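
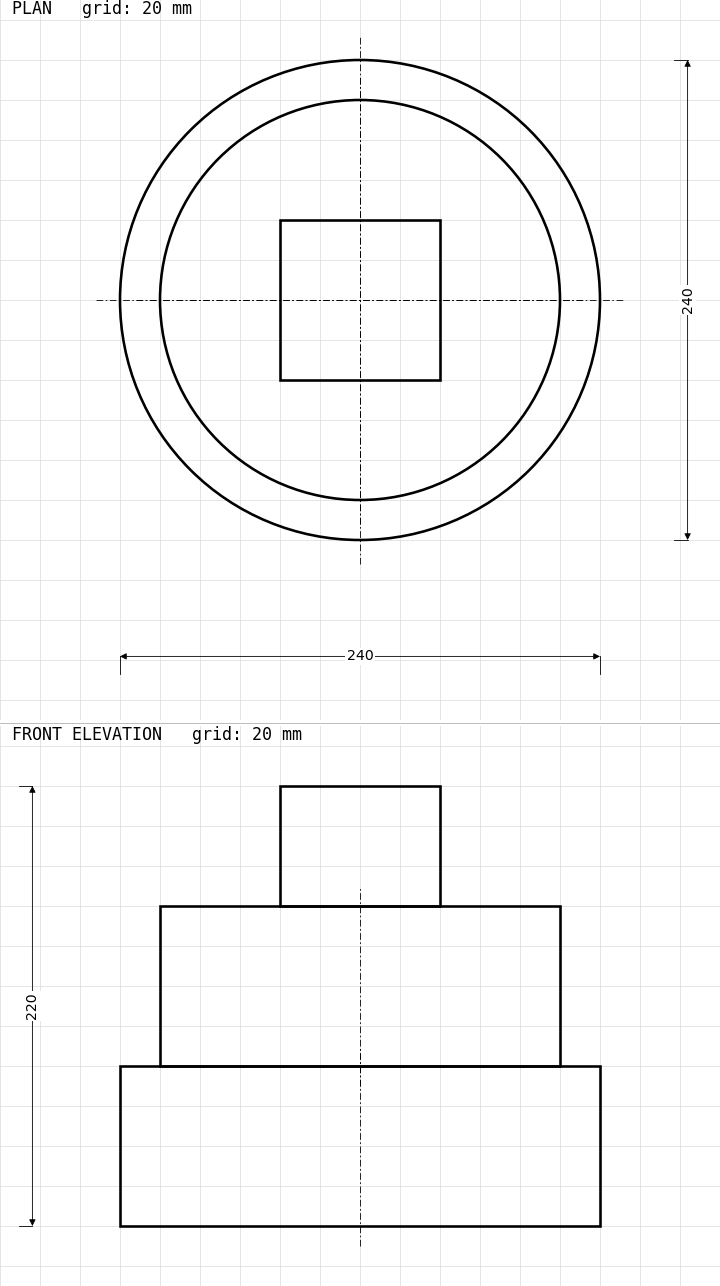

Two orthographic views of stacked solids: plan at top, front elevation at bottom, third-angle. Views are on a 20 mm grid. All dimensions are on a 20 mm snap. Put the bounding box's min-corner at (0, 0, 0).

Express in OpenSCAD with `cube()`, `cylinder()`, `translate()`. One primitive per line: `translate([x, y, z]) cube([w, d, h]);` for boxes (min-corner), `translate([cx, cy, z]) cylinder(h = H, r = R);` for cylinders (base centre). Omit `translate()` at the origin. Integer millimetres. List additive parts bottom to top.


translate([120, 120, 0]) cylinder(h = 80, r = 120);
translate([120, 120, 80]) cylinder(h = 80, r = 100);
translate([80, 80, 160]) cube([80, 80, 60]);


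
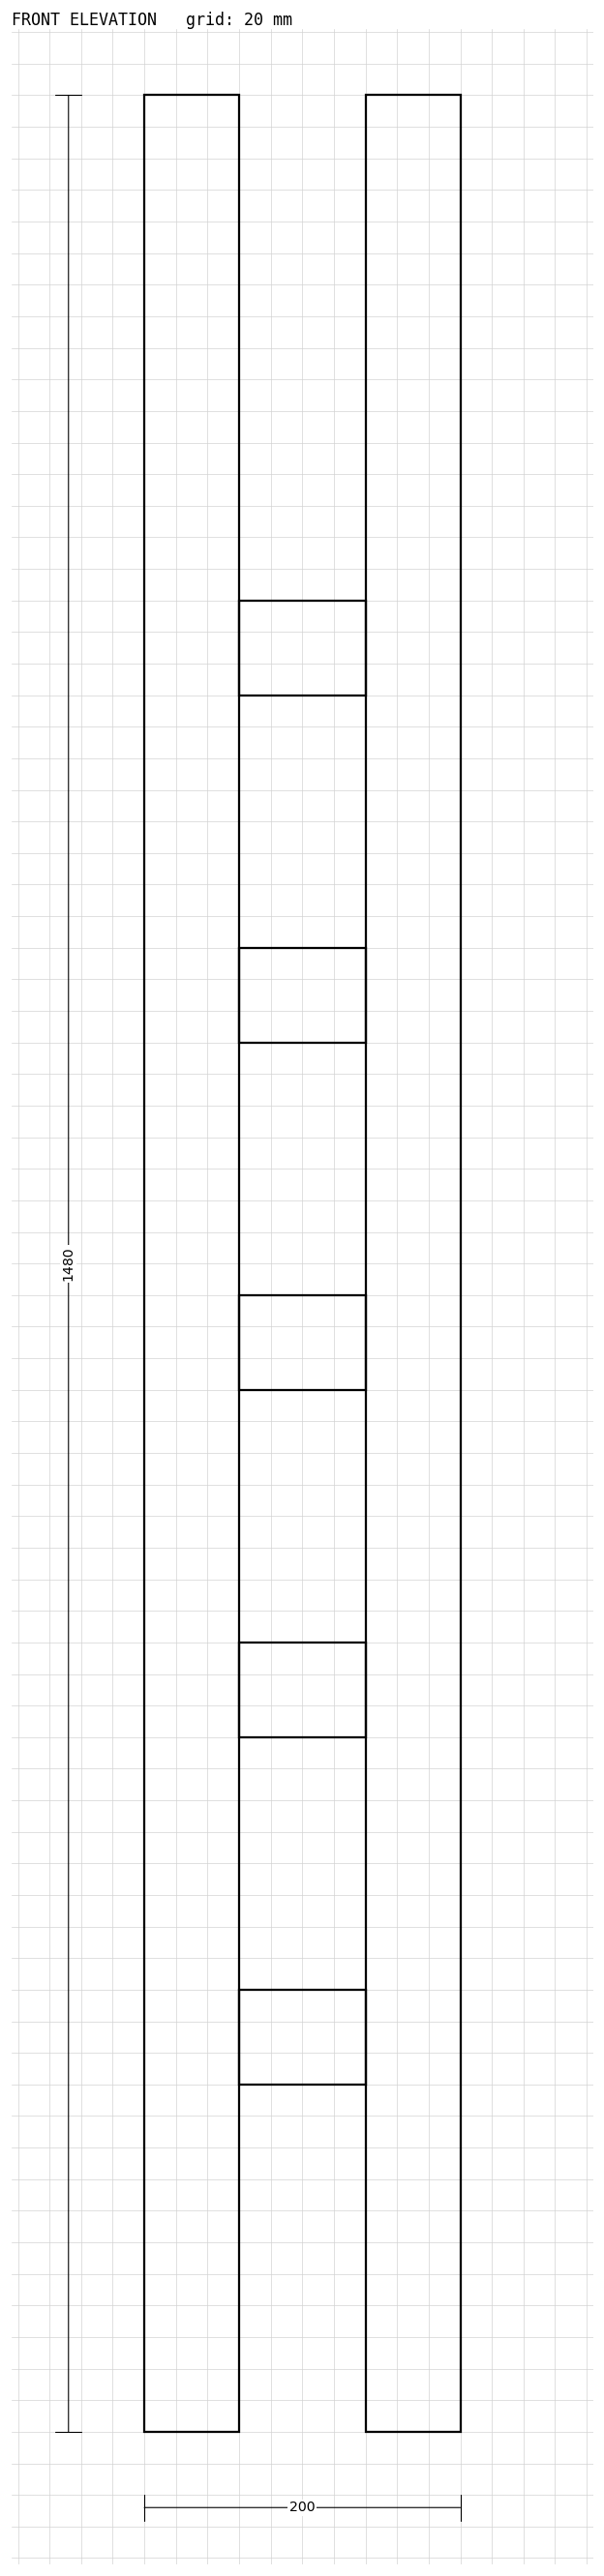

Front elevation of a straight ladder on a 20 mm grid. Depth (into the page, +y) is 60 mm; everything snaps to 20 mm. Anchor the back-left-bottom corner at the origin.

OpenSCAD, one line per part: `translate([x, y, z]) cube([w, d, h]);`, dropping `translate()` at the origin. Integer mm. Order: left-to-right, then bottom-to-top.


cube([60, 60, 1480]);
translate([60, 0, 220]) cube([80, 60, 60]);
translate([60, 0, 440]) cube([80, 60, 60]);
translate([60, 0, 660]) cube([80, 60, 60]);
translate([60, 0, 880]) cube([80, 60, 60]);
translate([60, 0, 1100]) cube([80, 60, 60]);
translate([140, 0, 0]) cube([60, 60, 1480]);


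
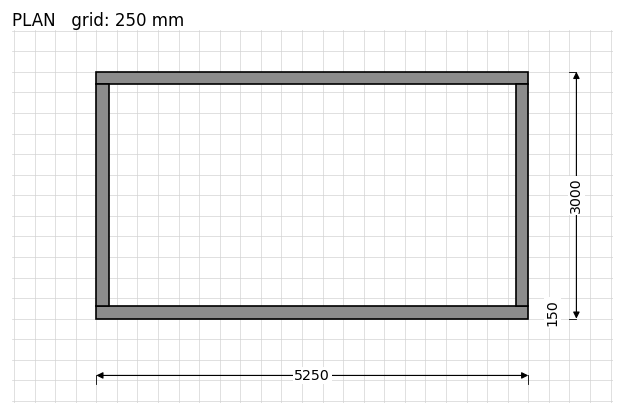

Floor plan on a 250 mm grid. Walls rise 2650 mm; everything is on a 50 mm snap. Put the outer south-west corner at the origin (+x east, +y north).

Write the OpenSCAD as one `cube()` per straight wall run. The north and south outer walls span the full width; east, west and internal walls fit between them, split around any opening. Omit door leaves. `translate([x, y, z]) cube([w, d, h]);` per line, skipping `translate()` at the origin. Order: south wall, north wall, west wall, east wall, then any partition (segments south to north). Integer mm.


cube([5250, 150, 2650]);
translate([0, 2850, 0]) cube([5250, 150, 2650]);
translate([0, 150, 0]) cube([150, 2700, 2650]);
translate([5100, 150, 0]) cube([150, 2700, 2650]);


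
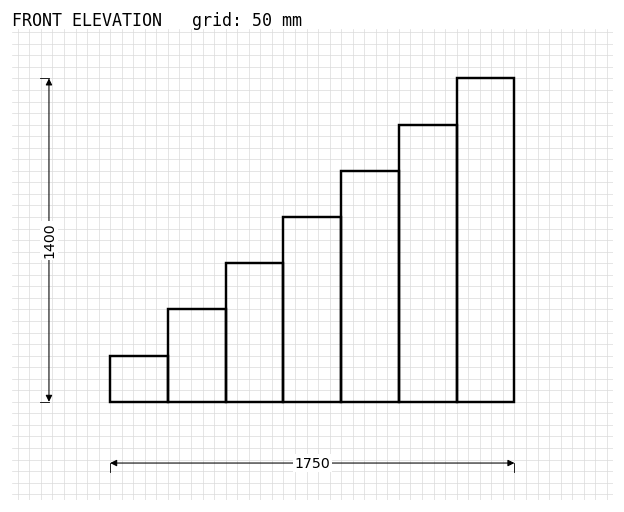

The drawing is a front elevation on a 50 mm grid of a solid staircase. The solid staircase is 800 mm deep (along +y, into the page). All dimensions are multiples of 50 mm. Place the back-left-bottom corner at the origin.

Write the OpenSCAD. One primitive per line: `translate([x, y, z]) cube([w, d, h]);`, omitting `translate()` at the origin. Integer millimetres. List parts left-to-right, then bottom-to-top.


cube([250, 800, 200]);
translate([250, 0, 0]) cube([250, 800, 400]);
translate([500, 0, 0]) cube([250, 800, 600]);
translate([750, 0, 0]) cube([250, 800, 800]);
translate([1000, 0, 0]) cube([250, 800, 1000]);
translate([1250, 0, 0]) cube([250, 800, 1200]);
translate([1500, 0, 0]) cube([250, 800, 1400]);


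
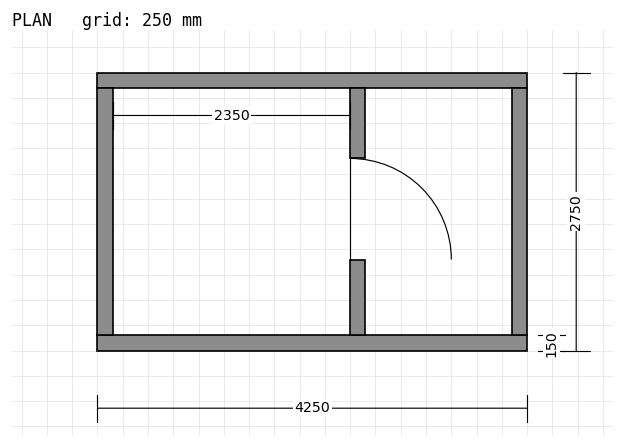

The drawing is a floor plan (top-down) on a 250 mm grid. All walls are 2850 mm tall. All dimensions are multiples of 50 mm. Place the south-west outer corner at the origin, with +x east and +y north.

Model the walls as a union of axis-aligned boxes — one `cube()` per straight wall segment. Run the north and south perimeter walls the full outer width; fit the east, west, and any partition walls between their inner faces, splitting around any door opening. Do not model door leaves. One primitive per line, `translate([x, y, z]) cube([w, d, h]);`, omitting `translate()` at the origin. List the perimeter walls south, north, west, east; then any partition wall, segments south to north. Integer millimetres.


cube([4250, 150, 2850]);
translate([0, 2600, 0]) cube([4250, 150, 2850]);
translate([0, 150, 0]) cube([150, 2450, 2850]);
translate([4100, 150, 0]) cube([150, 2450, 2850]);
translate([2500, 150, 0]) cube([150, 750, 2850]);
translate([2500, 1900, 0]) cube([150, 700, 2850]);


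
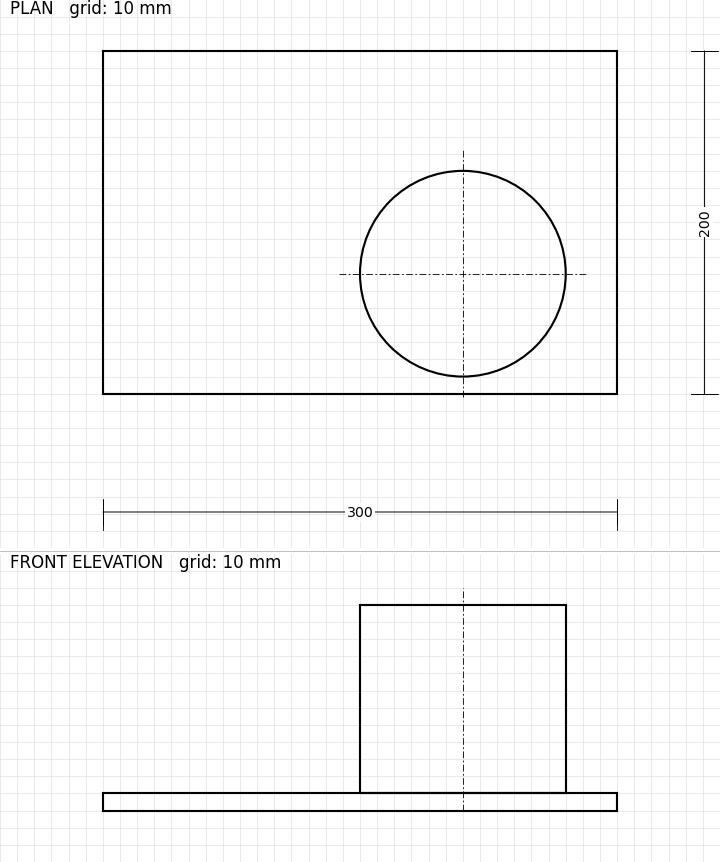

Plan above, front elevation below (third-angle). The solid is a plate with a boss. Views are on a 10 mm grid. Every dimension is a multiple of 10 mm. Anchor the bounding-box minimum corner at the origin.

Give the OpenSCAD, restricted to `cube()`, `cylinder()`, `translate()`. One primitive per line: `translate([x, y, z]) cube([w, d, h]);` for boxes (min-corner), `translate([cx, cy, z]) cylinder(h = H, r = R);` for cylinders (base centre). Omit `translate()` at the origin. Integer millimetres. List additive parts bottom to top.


cube([300, 200, 10]);
translate([210, 70, 10]) cylinder(h = 110, r = 60);


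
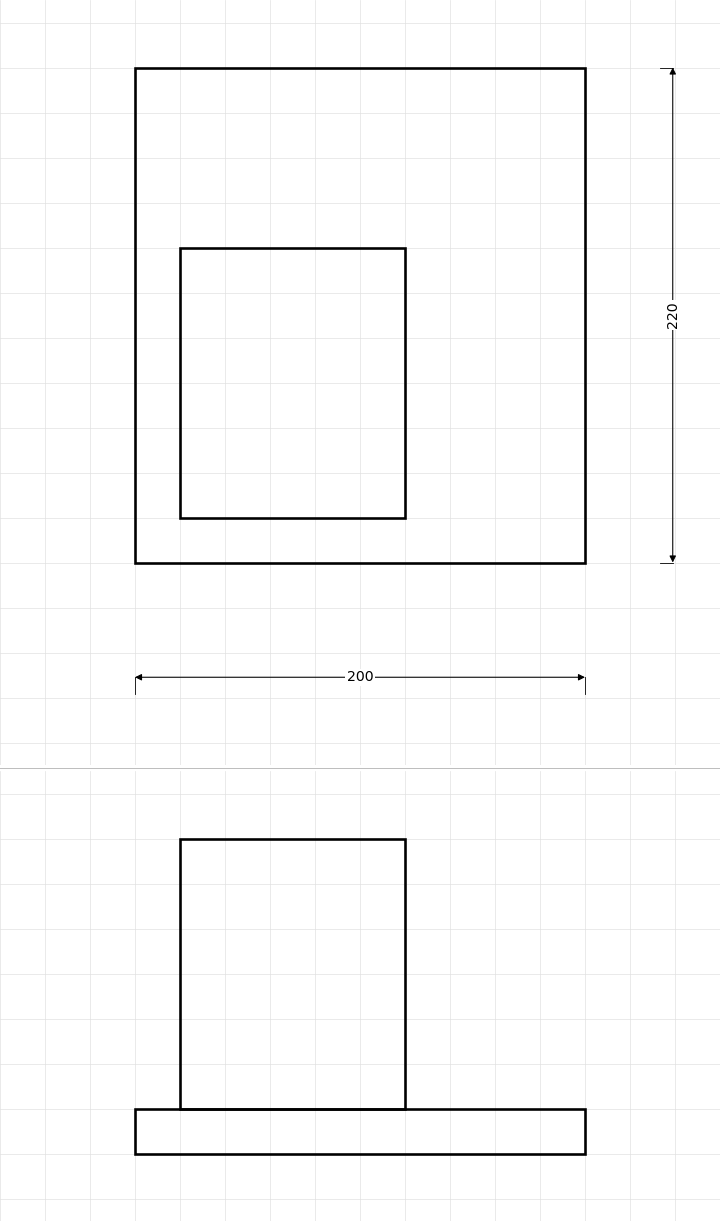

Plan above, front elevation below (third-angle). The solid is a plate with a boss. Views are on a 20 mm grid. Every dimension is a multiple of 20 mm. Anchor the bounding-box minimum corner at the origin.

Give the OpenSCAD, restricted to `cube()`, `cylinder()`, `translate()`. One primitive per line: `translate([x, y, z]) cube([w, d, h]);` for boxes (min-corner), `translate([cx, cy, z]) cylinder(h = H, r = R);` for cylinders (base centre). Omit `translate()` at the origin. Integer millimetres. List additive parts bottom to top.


cube([200, 220, 20]);
translate([20, 20, 20]) cube([100, 120, 120]);


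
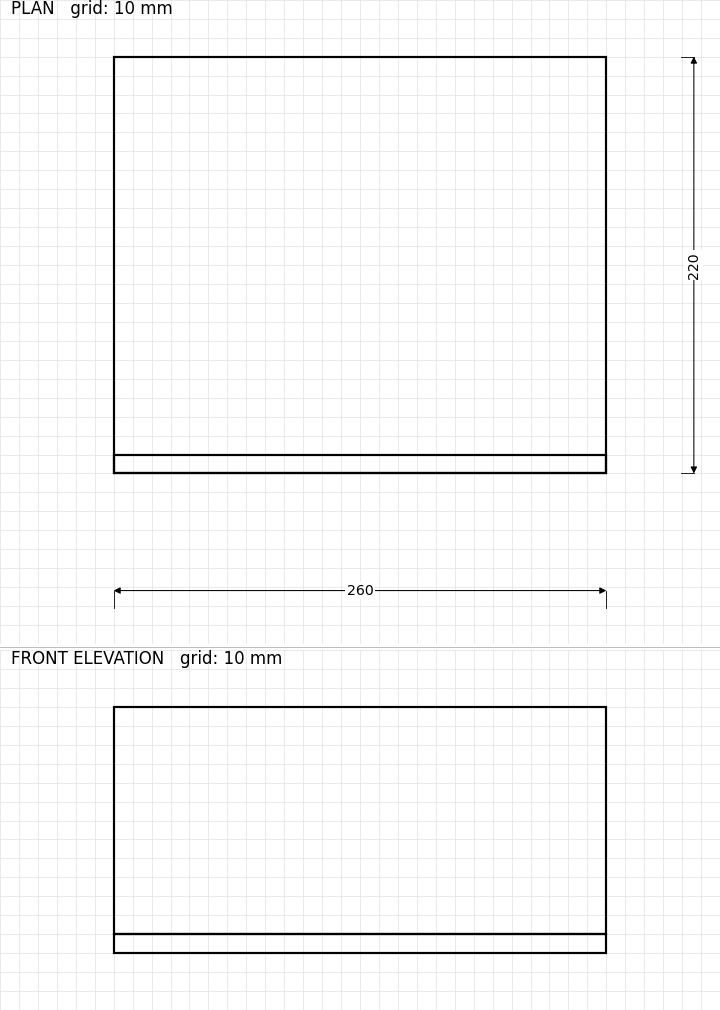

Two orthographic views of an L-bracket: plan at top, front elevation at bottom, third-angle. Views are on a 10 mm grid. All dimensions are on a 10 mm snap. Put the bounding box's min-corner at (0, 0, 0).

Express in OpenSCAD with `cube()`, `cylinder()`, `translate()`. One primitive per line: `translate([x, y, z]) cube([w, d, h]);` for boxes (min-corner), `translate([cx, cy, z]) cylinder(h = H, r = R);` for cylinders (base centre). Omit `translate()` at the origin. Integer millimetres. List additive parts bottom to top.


cube([260, 220, 10]);
translate([0, 0, 10]) cube([260, 10, 120]);


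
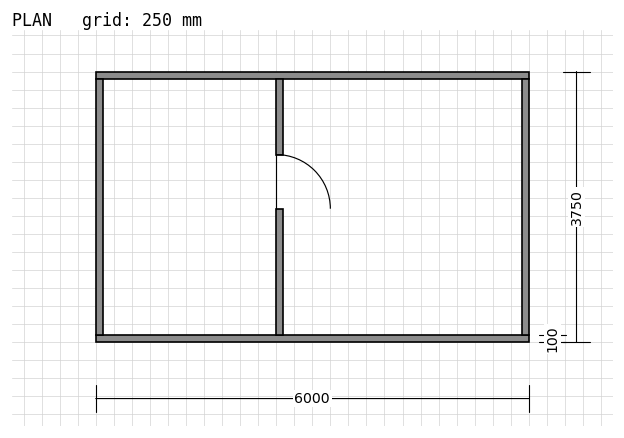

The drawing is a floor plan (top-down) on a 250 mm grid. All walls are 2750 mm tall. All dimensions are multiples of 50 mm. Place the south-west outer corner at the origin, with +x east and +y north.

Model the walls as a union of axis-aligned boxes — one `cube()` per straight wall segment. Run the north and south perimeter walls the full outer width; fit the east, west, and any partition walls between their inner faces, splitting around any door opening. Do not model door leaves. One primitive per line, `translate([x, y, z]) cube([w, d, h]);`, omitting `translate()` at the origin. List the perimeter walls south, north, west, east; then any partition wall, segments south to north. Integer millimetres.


cube([6000, 100, 2750]);
translate([0, 3650, 0]) cube([6000, 100, 2750]);
translate([0, 100, 0]) cube([100, 3550, 2750]);
translate([5900, 100, 0]) cube([100, 3550, 2750]);
translate([2500, 100, 0]) cube([100, 1750, 2750]);
translate([2500, 2600, 0]) cube([100, 1050, 2750]);


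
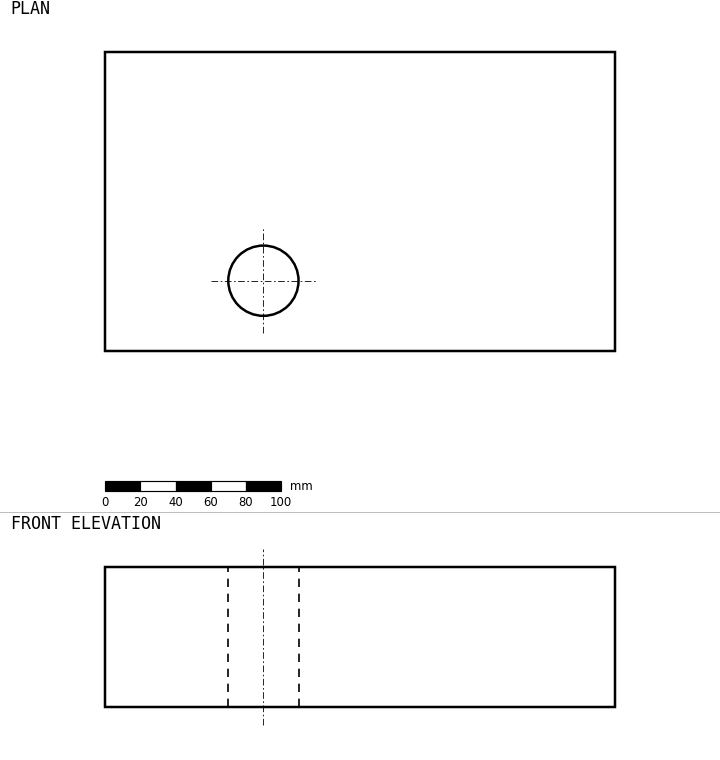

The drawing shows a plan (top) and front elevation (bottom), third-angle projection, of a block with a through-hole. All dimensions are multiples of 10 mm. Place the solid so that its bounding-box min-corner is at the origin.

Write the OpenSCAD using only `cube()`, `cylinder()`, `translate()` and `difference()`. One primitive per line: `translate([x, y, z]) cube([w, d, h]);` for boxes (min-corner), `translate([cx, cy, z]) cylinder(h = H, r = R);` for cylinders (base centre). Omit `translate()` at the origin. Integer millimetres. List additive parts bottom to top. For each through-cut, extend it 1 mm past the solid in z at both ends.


difference() {
  cube([290, 170, 80]);
  translate([90, 40, -1]) cylinder(h = 82, r = 20);
}


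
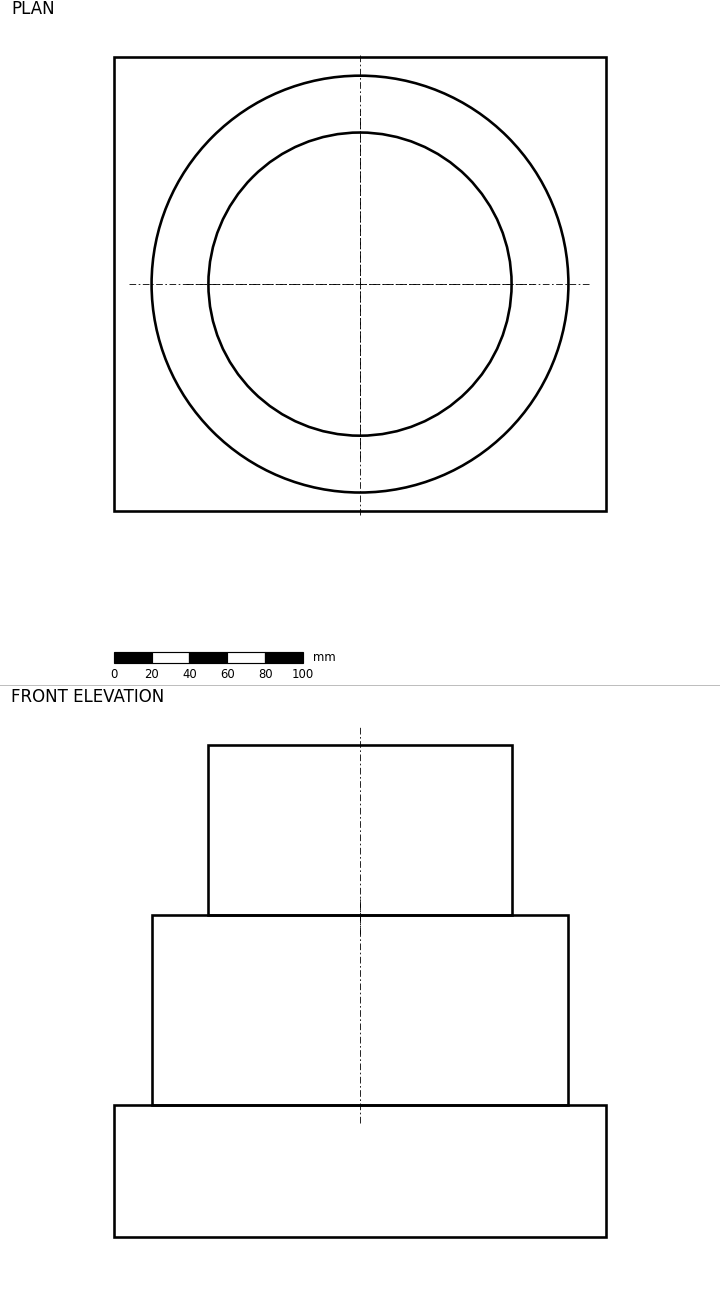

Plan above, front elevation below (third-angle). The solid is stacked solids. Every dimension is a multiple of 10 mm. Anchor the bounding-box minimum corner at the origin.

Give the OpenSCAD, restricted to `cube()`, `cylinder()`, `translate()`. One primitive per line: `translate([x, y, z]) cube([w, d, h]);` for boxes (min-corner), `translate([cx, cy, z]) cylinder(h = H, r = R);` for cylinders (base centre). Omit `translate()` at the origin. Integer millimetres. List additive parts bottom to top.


cube([260, 240, 70]);
translate([130, 120, 70]) cylinder(h = 100, r = 110);
translate([130, 120, 170]) cylinder(h = 90, r = 80);


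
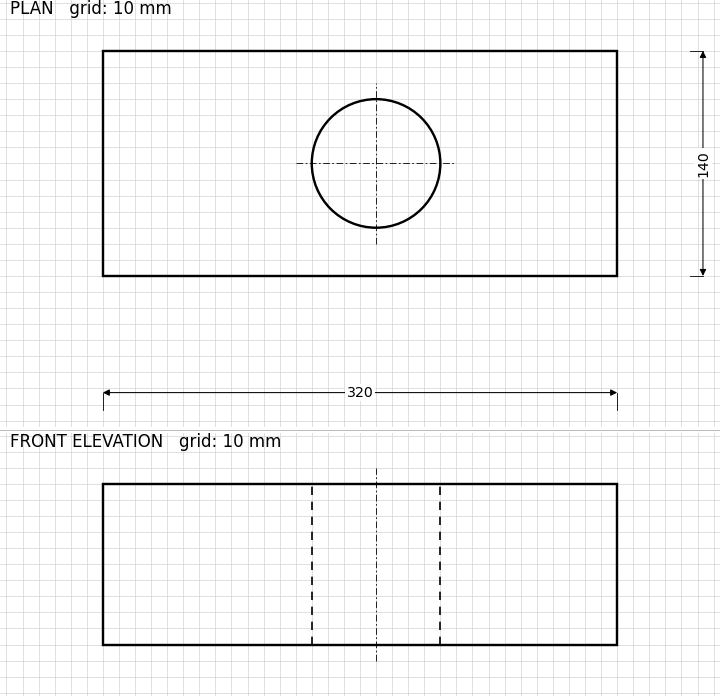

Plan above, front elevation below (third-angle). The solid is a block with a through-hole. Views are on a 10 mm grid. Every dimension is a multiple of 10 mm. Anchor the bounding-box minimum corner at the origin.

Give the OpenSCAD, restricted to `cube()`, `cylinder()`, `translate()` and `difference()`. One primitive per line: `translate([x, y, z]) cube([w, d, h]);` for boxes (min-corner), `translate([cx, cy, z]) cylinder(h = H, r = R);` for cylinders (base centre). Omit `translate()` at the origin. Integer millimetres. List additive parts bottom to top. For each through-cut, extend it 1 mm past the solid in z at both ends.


difference() {
  cube([320, 140, 100]);
  translate([170, 70, -1]) cylinder(h = 102, r = 40);
}


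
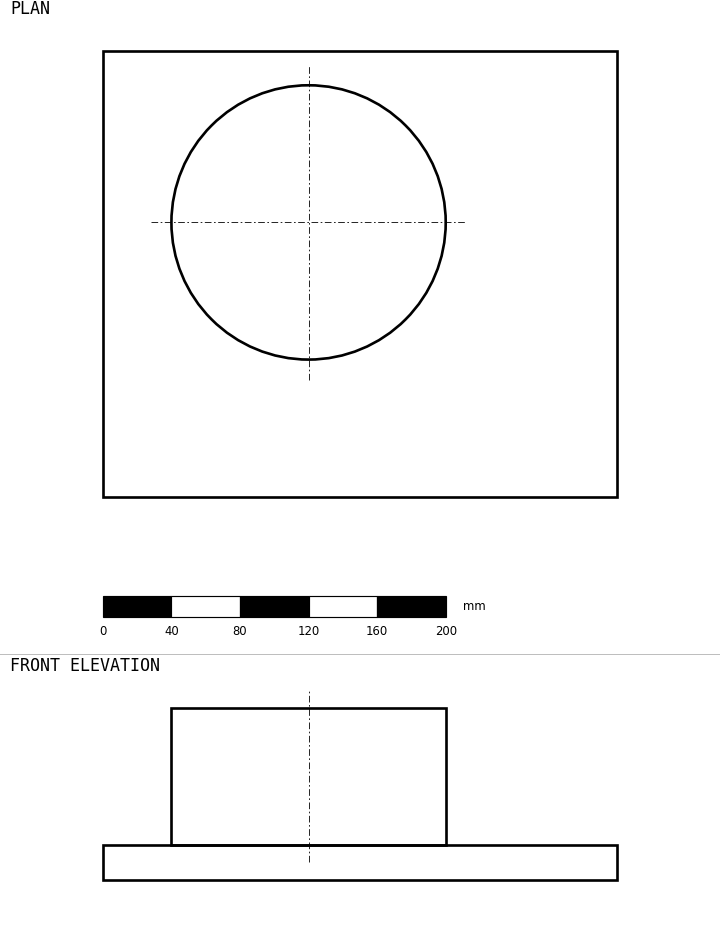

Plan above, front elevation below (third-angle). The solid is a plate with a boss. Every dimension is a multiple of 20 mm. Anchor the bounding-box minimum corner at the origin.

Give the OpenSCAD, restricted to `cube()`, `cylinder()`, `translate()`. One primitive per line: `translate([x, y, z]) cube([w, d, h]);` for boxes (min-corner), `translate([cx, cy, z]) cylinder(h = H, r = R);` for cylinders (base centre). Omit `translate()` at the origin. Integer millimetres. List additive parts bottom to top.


cube([300, 260, 20]);
translate([120, 160, 20]) cylinder(h = 80, r = 80);


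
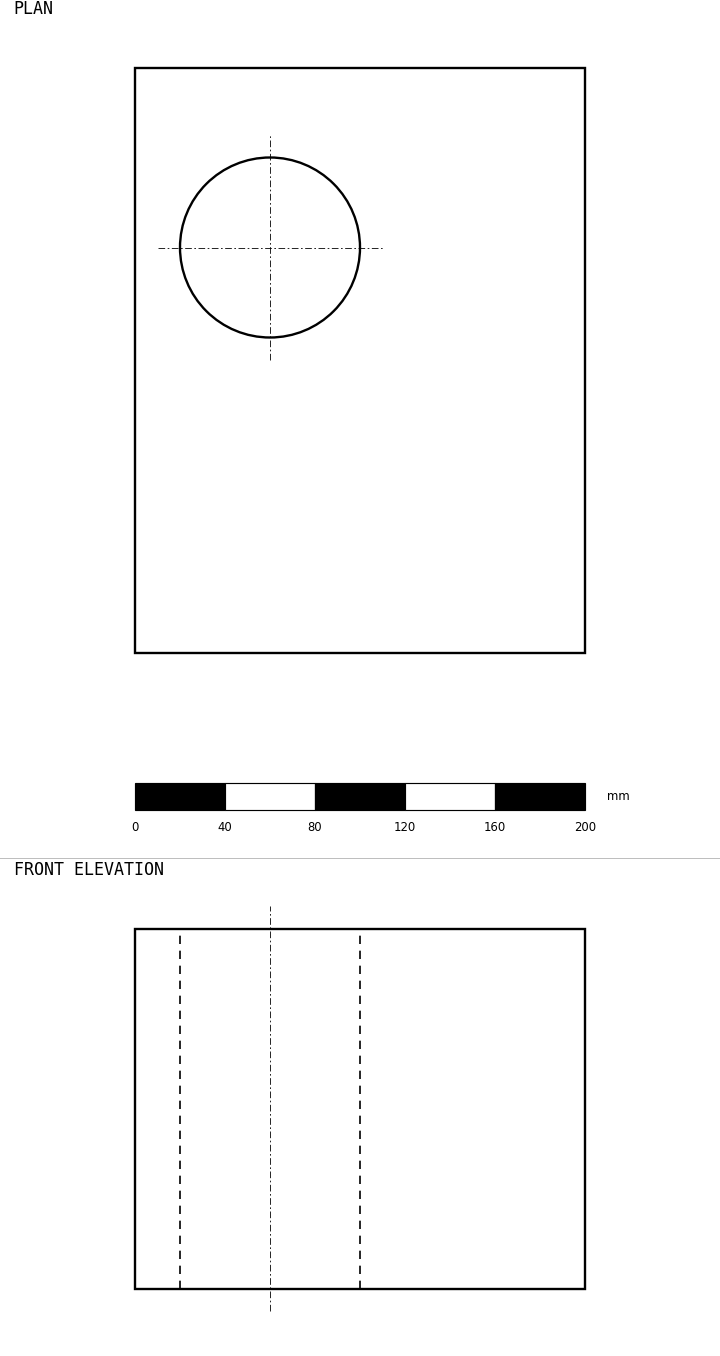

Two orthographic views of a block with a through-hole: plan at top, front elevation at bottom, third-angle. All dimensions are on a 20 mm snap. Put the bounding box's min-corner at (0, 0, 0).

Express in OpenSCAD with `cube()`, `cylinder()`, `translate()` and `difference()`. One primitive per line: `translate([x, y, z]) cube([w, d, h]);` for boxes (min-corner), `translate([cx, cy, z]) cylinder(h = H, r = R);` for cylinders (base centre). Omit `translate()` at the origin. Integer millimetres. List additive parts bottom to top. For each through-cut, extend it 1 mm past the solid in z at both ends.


difference() {
  cube([200, 260, 160]);
  translate([60, 180, -1]) cylinder(h = 162, r = 40);
}


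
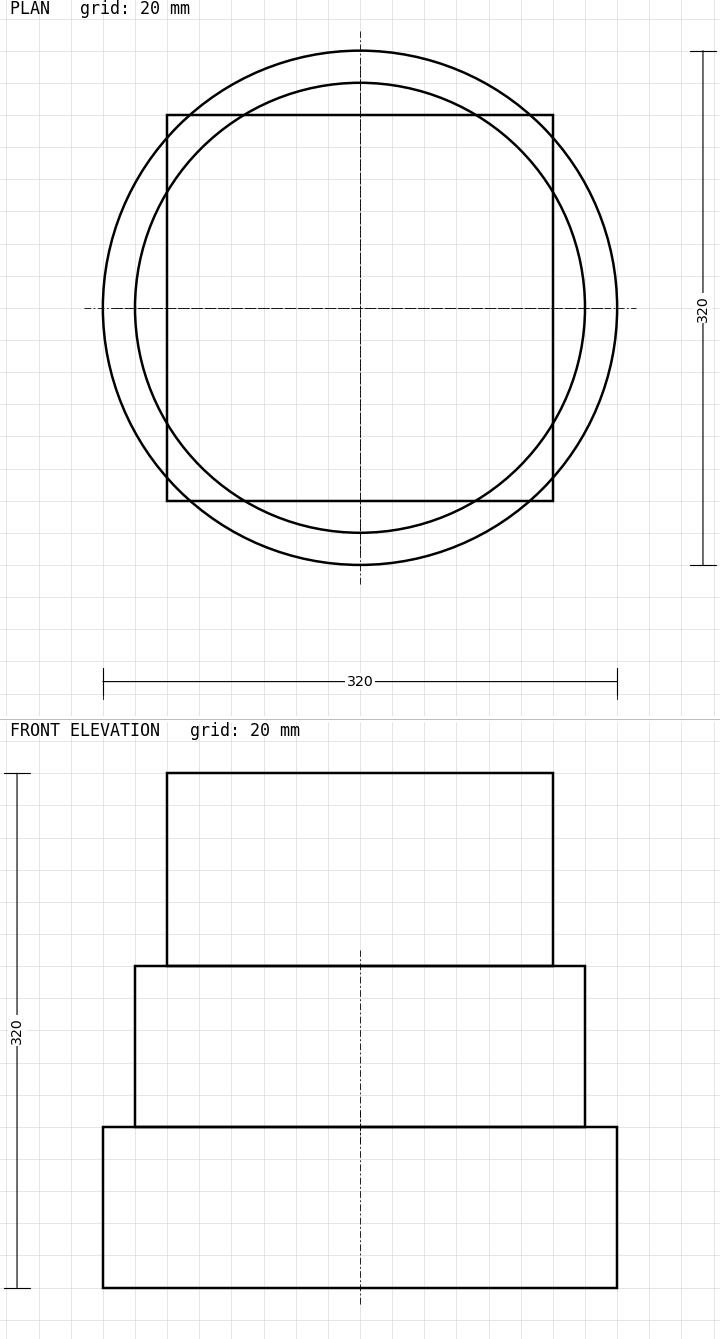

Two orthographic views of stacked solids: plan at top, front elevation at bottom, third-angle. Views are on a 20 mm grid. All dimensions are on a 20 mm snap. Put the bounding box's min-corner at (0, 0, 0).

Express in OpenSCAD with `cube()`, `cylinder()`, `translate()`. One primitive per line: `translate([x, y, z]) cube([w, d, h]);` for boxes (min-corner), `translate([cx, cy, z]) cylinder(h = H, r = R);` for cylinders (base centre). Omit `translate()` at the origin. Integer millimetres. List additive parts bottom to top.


translate([160, 160, 0]) cylinder(h = 100, r = 160);
translate([160, 160, 100]) cylinder(h = 100, r = 140);
translate([40, 40, 200]) cube([240, 240, 120]);


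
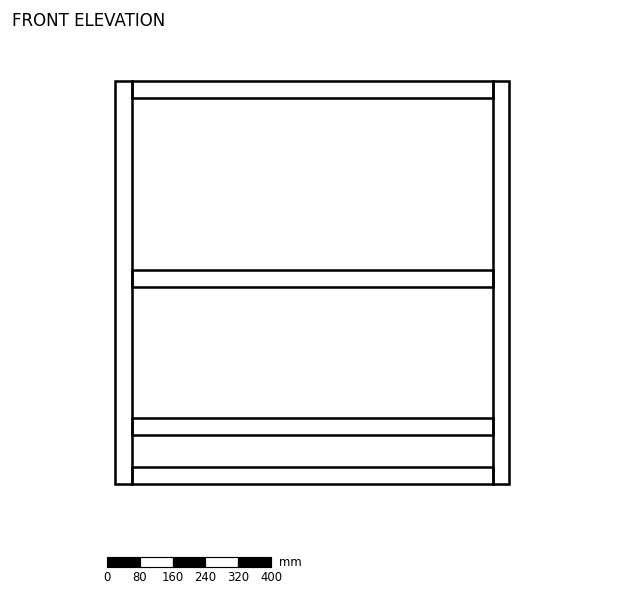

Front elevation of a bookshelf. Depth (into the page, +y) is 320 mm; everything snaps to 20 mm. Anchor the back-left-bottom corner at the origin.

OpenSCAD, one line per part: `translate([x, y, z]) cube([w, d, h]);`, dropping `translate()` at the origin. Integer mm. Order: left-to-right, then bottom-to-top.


cube([40, 320, 980]);
translate([40, 0, 0]) cube([880, 320, 40]);
translate([40, 0, 120]) cube([880, 320, 40]);
translate([40, 0, 480]) cube([880, 320, 40]);
translate([40, 0, 940]) cube([880, 320, 40]);
translate([920, 0, 0]) cube([40, 320, 980]);


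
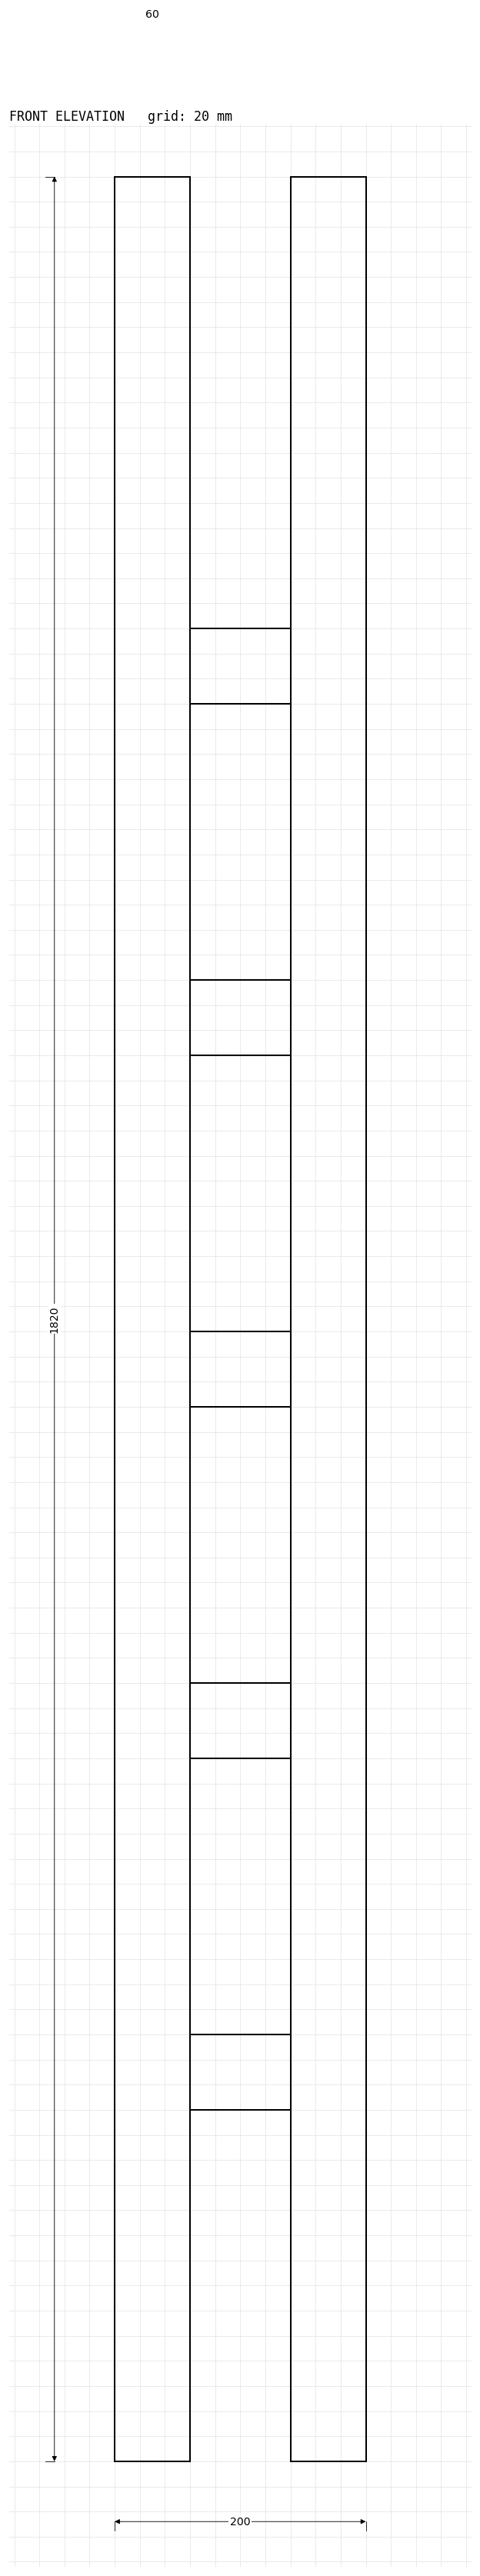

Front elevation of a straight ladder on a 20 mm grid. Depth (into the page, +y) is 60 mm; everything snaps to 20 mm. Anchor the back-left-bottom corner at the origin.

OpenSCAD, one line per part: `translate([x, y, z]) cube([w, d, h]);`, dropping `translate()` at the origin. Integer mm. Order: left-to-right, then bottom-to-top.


cube([60, 60, 1820]);
translate([60, 0, 280]) cube([80, 60, 60]);
translate([60, 0, 560]) cube([80, 60, 60]);
translate([60, 0, 840]) cube([80, 60, 60]);
translate([60, 0, 1120]) cube([80, 60, 60]);
translate([60, 0, 1400]) cube([80, 60, 60]);
translate([140, 0, 0]) cube([60, 60, 1820]);


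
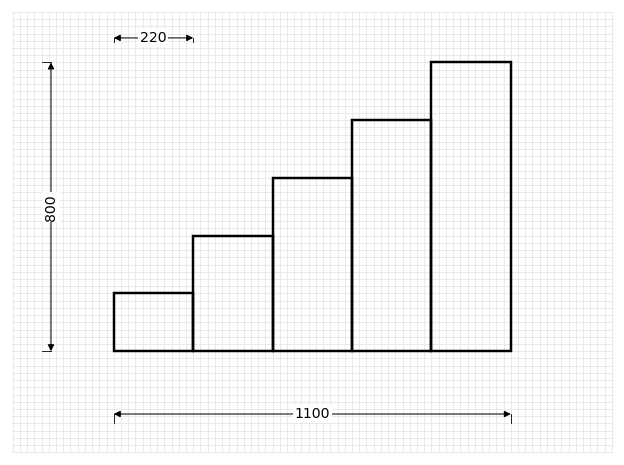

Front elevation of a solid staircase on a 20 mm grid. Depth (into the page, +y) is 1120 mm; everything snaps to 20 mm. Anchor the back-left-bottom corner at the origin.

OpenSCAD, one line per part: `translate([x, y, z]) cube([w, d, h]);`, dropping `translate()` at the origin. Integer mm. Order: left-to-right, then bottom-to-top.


cube([220, 1120, 160]);
translate([220, 0, 0]) cube([220, 1120, 320]);
translate([440, 0, 0]) cube([220, 1120, 480]);
translate([660, 0, 0]) cube([220, 1120, 640]);
translate([880, 0, 0]) cube([220, 1120, 800]);


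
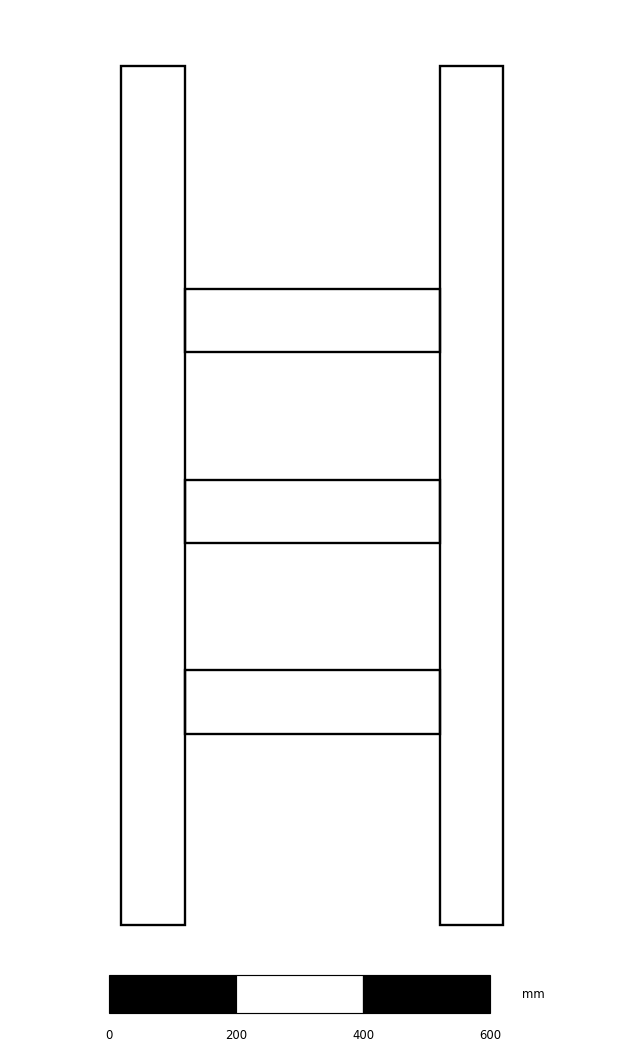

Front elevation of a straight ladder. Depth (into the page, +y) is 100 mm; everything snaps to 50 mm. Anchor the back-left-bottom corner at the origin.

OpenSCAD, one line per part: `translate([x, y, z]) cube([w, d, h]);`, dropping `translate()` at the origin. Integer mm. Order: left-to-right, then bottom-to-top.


cube([100, 100, 1350]);
translate([100, 0, 300]) cube([400, 100, 100]);
translate([100, 0, 600]) cube([400, 100, 100]);
translate([100, 0, 900]) cube([400, 100, 100]);
translate([500, 0, 0]) cube([100, 100, 1350]);


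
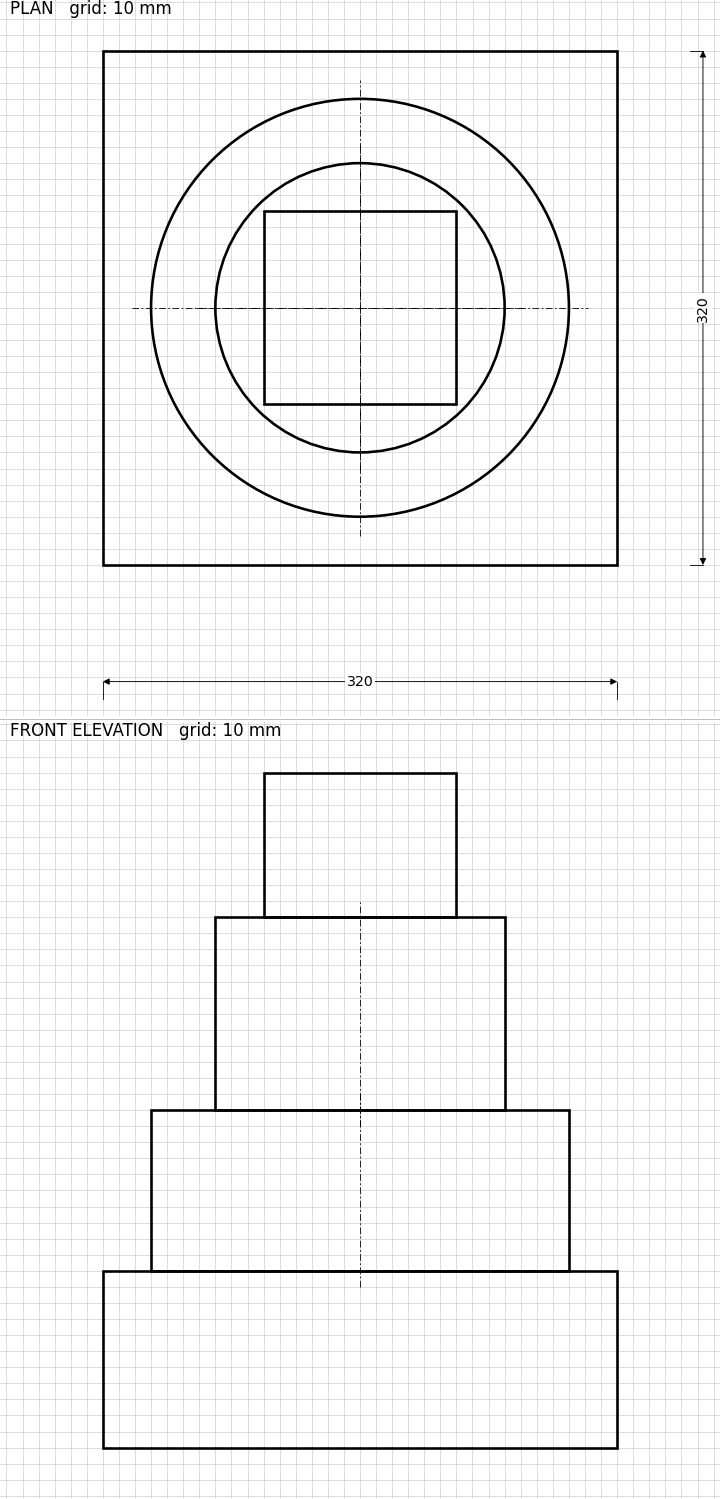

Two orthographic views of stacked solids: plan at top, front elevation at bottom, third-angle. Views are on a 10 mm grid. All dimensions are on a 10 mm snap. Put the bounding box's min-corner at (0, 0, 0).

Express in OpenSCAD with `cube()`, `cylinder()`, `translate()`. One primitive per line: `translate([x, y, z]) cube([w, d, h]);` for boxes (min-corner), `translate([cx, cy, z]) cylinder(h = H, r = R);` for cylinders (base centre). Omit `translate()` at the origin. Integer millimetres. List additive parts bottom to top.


cube([320, 320, 110]);
translate([160, 160, 110]) cylinder(h = 100, r = 130);
translate([160, 160, 210]) cylinder(h = 120, r = 90);
translate([100, 100, 330]) cube([120, 120, 90]);


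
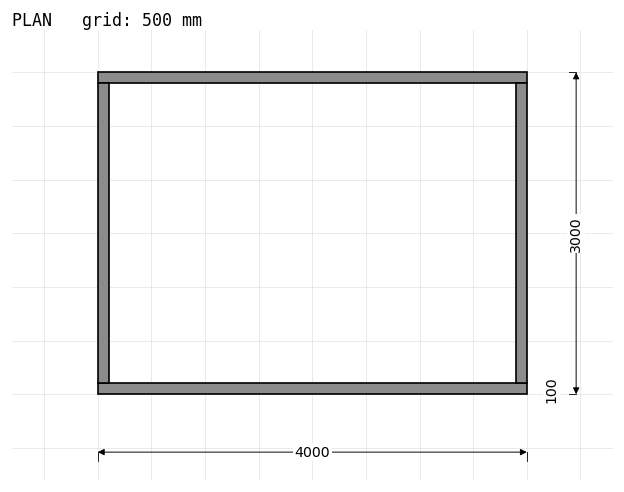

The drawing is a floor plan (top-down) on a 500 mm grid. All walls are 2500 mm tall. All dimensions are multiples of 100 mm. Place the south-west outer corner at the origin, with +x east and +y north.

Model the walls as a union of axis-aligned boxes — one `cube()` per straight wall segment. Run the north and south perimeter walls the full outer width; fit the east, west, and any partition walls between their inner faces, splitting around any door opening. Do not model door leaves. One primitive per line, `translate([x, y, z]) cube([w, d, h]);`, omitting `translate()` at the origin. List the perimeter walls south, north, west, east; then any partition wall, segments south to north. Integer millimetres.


cube([4000, 100, 2500]);
translate([0, 2900, 0]) cube([4000, 100, 2500]);
translate([0, 100, 0]) cube([100, 2800, 2500]);
translate([3900, 100, 0]) cube([100, 2800, 2500]);


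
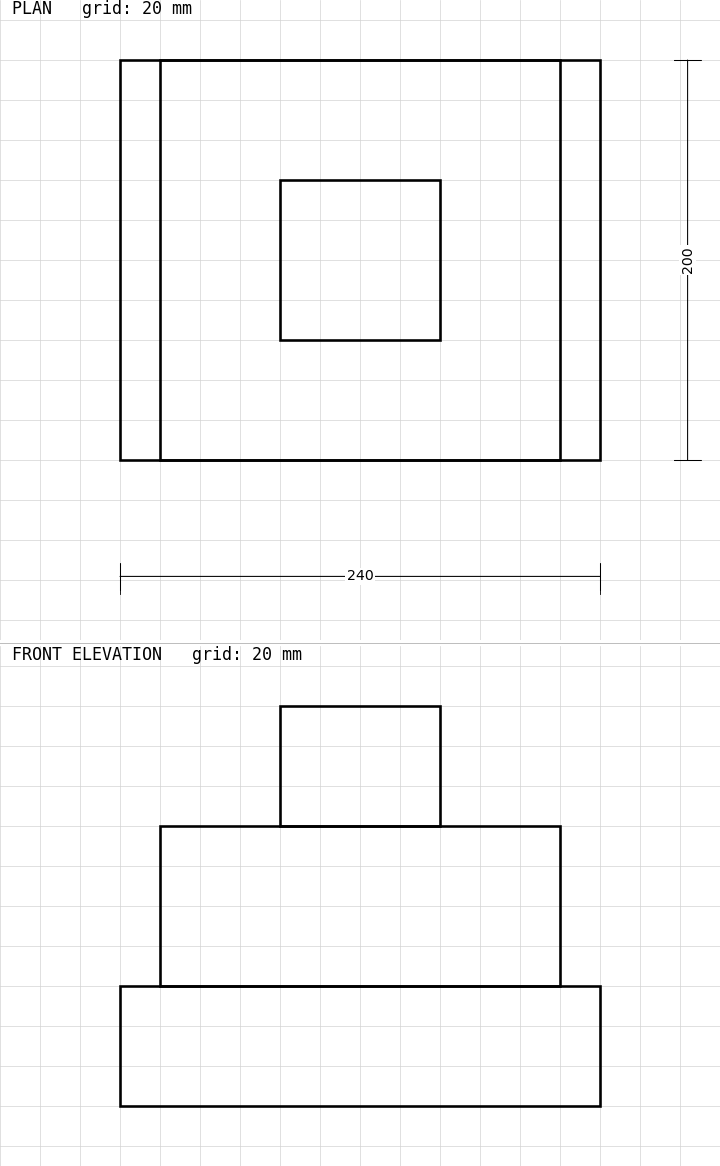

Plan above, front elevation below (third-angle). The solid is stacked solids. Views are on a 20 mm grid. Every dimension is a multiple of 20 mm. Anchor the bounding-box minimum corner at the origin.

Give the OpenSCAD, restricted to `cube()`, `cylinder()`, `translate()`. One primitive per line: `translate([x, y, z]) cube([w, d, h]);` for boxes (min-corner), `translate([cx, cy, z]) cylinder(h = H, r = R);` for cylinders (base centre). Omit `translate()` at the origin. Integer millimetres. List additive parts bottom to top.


cube([240, 200, 60]);
translate([20, 0, 60]) cube([200, 200, 80]);
translate([80, 60, 140]) cube([80, 80, 60]);


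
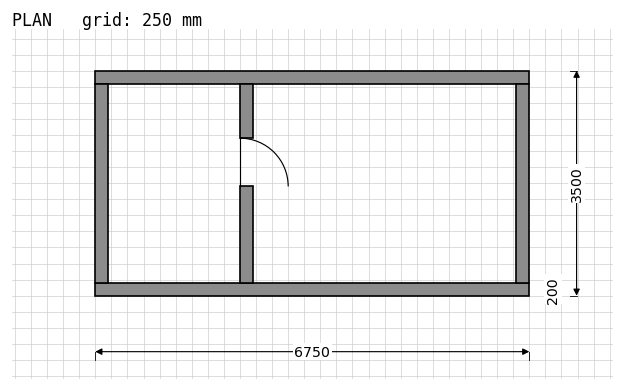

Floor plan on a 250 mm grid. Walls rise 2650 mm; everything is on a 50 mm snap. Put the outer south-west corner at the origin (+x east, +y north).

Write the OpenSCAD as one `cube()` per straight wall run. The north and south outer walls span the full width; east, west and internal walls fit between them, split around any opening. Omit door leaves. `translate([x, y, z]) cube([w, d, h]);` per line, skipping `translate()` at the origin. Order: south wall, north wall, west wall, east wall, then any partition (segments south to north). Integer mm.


cube([6750, 200, 2650]);
translate([0, 3300, 0]) cube([6750, 200, 2650]);
translate([0, 200, 0]) cube([200, 3100, 2650]);
translate([6550, 200, 0]) cube([200, 3100, 2650]);
translate([2250, 200, 0]) cube([200, 1500, 2650]);
translate([2250, 2450, 0]) cube([200, 850, 2650]);


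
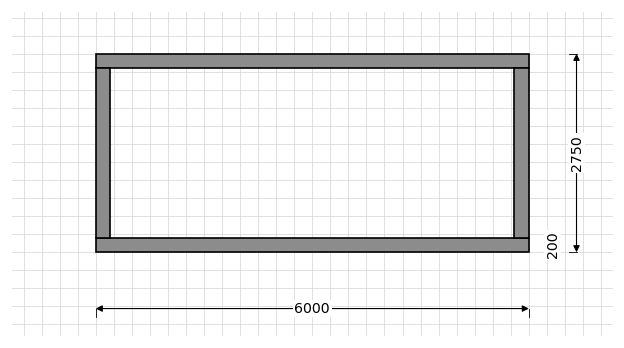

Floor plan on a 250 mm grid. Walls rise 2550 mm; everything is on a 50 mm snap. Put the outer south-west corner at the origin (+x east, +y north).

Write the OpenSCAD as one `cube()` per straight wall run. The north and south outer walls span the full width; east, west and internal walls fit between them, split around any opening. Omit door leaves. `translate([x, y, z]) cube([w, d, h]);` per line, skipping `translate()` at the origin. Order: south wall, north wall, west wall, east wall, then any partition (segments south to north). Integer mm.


cube([6000, 200, 2550]);
translate([0, 2550, 0]) cube([6000, 200, 2550]);
translate([0, 200, 0]) cube([200, 2350, 2550]);
translate([5800, 200, 0]) cube([200, 2350, 2550]);


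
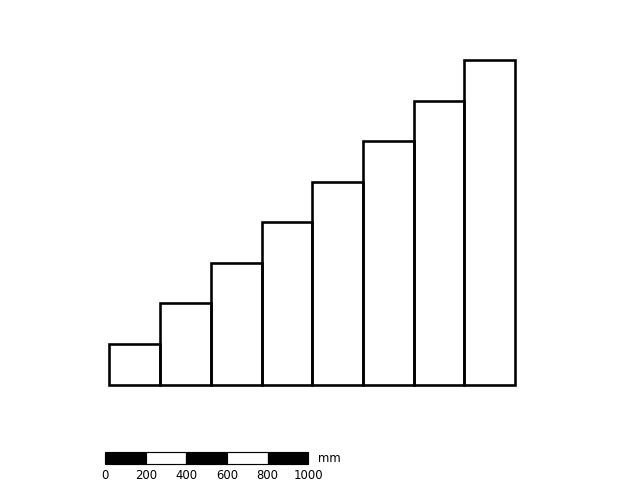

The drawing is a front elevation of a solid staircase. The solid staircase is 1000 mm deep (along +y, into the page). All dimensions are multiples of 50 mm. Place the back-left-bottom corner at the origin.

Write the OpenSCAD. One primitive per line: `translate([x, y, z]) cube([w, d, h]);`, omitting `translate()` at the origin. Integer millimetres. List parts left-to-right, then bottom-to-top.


cube([250, 1000, 200]);
translate([250, 0, 0]) cube([250, 1000, 400]);
translate([500, 0, 0]) cube([250, 1000, 600]);
translate([750, 0, 0]) cube([250, 1000, 800]);
translate([1000, 0, 0]) cube([250, 1000, 1000]);
translate([1250, 0, 0]) cube([250, 1000, 1200]);
translate([1500, 0, 0]) cube([250, 1000, 1400]);
translate([1750, 0, 0]) cube([250, 1000, 1600]);


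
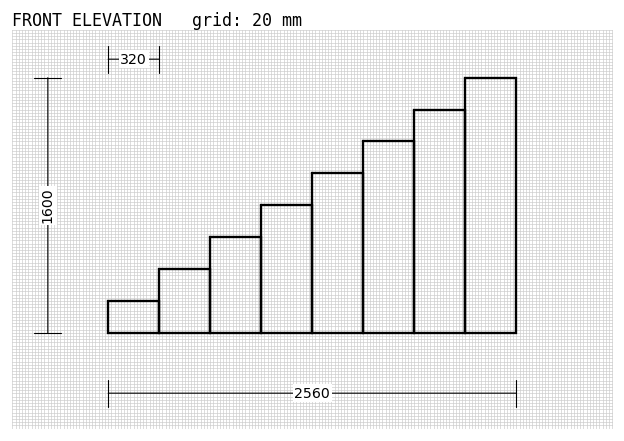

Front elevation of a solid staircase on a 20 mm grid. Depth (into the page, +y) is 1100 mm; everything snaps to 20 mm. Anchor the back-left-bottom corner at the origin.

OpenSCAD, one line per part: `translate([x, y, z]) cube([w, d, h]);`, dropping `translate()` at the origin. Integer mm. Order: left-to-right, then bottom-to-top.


cube([320, 1100, 200]);
translate([320, 0, 0]) cube([320, 1100, 400]);
translate([640, 0, 0]) cube([320, 1100, 600]);
translate([960, 0, 0]) cube([320, 1100, 800]);
translate([1280, 0, 0]) cube([320, 1100, 1000]);
translate([1600, 0, 0]) cube([320, 1100, 1200]);
translate([1920, 0, 0]) cube([320, 1100, 1400]);
translate([2240, 0, 0]) cube([320, 1100, 1600]);


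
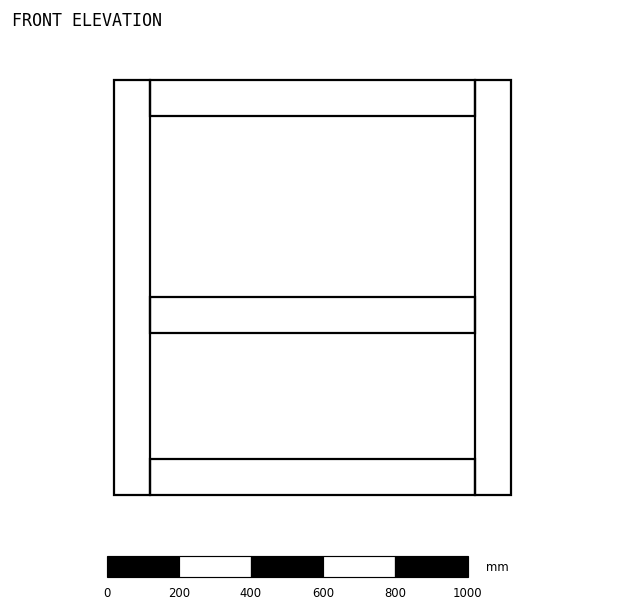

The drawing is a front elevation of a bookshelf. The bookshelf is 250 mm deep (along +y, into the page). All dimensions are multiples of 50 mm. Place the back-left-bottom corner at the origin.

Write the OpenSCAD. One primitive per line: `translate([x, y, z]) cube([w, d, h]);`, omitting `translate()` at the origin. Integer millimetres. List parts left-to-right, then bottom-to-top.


cube([100, 250, 1150]);
translate([100, 0, 0]) cube([900, 250, 100]);
translate([100, 0, 450]) cube([900, 250, 100]);
translate([100, 0, 1050]) cube([900, 250, 100]);
translate([1000, 0, 0]) cube([100, 250, 1150]);


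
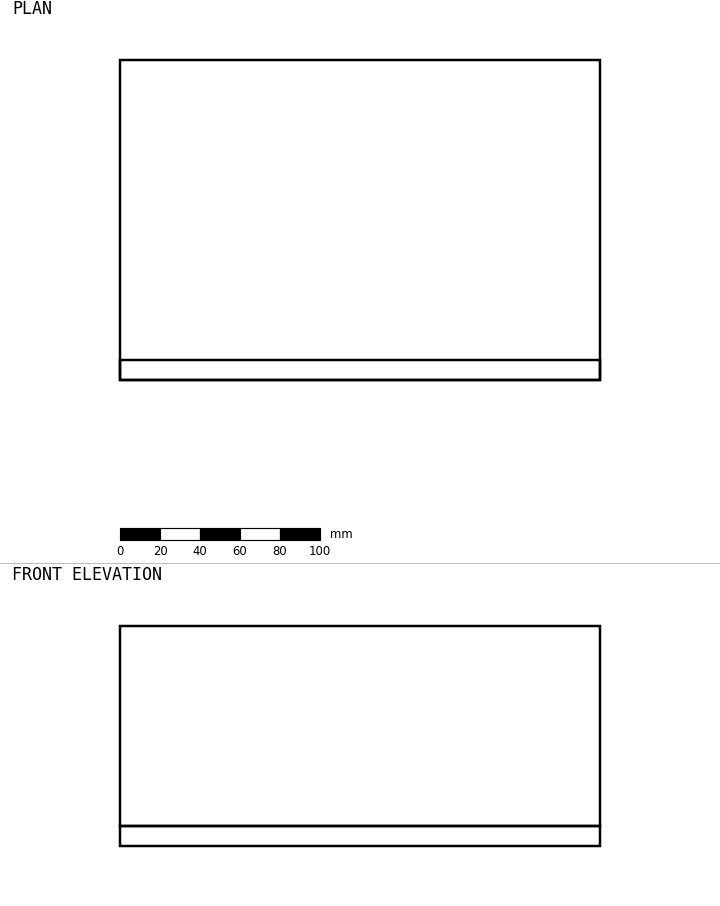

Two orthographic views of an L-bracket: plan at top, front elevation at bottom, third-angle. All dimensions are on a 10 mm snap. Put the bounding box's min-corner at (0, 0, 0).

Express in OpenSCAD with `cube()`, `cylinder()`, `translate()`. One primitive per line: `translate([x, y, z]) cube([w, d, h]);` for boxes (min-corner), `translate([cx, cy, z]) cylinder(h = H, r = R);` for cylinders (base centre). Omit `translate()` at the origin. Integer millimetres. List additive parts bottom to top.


cube([240, 160, 10]);
translate([0, 0, 10]) cube([240, 10, 100]);


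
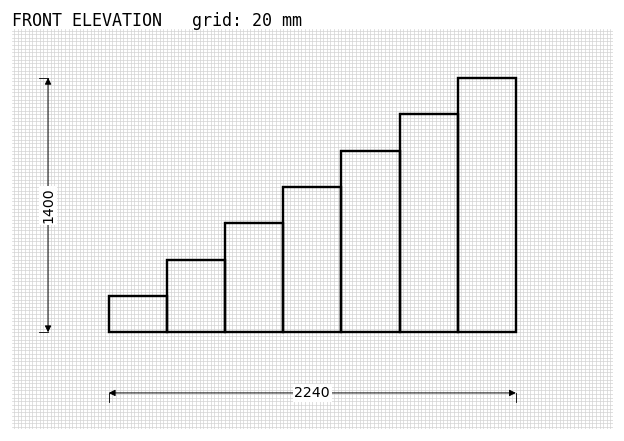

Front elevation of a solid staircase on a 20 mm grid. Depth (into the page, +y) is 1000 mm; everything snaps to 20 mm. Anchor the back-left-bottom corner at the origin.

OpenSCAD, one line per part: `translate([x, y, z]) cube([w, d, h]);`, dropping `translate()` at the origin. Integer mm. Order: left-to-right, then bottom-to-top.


cube([320, 1000, 200]);
translate([320, 0, 0]) cube([320, 1000, 400]);
translate([640, 0, 0]) cube([320, 1000, 600]);
translate([960, 0, 0]) cube([320, 1000, 800]);
translate([1280, 0, 0]) cube([320, 1000, 1000]);
translate([1600, 0, 0]) cube([320, 1000, 1200]);
translate([1920, 0, 0]) cube([320, 1000, 1400]);


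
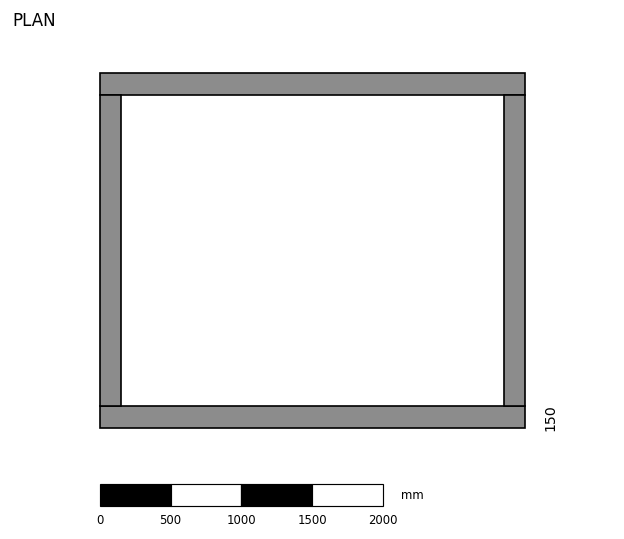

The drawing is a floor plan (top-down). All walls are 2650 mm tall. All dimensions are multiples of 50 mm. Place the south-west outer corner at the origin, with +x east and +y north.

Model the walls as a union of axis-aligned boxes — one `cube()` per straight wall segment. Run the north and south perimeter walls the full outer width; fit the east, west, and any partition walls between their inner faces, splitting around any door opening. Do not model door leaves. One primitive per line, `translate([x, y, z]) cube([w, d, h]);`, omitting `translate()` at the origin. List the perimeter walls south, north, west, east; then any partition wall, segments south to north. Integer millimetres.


cube([3000, 150, 2650]);
translate([0, 2350, 0]) cube([3000, 150, 2650]);
translate([0, 150, 0]) cube([150, 2200, 2650]);
translate([2850, 150, 0]) cube([150, 2200, 2650]);


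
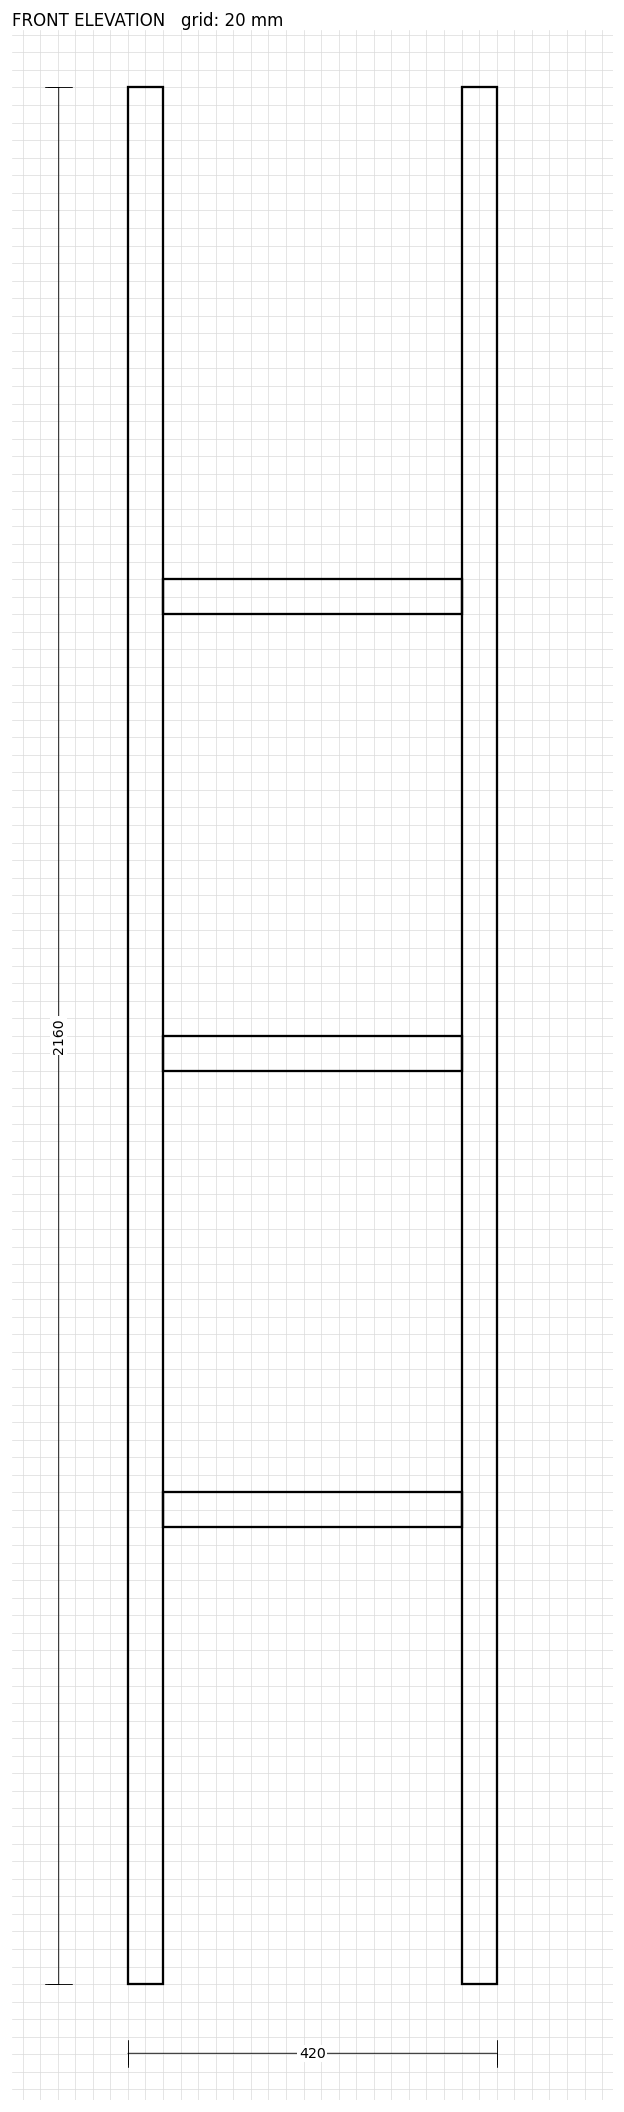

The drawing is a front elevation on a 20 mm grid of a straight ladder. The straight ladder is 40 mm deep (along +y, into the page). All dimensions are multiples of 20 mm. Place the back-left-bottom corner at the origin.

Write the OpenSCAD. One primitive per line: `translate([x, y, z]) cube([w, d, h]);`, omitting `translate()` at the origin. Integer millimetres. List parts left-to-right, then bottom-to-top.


cube([40, 40, 2160]);
translate([40, 0, 520]) cube([340, 40, 40]);
translate([40, 0, 1040]) cube([340, 40, 40]);
translate([40, 0, 1560]) cube([340, 40, 40]);
translate([380, 0, 0]) cube([40, 40, 2160]);


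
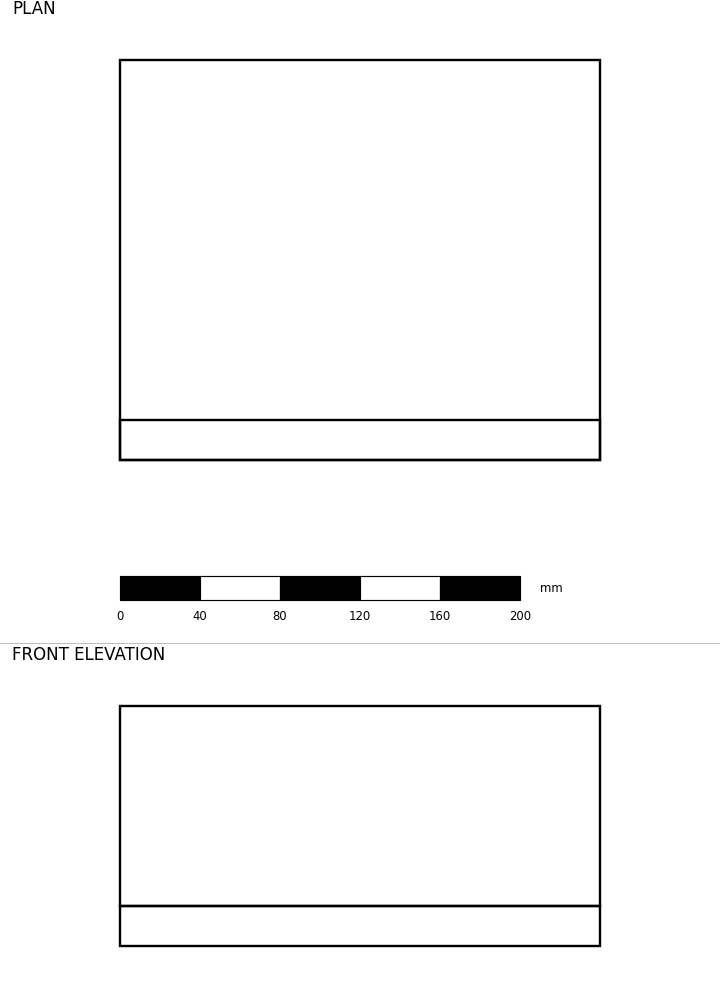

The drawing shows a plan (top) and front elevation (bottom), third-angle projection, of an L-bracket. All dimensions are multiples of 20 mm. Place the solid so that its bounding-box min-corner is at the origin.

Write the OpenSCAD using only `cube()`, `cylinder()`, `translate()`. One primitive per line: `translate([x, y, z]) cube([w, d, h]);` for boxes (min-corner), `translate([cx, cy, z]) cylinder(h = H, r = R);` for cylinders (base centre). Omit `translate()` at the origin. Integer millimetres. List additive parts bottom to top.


cube([240, 200, 20]);
translate([0, 0, 20]) cube([240, 20, 100]);


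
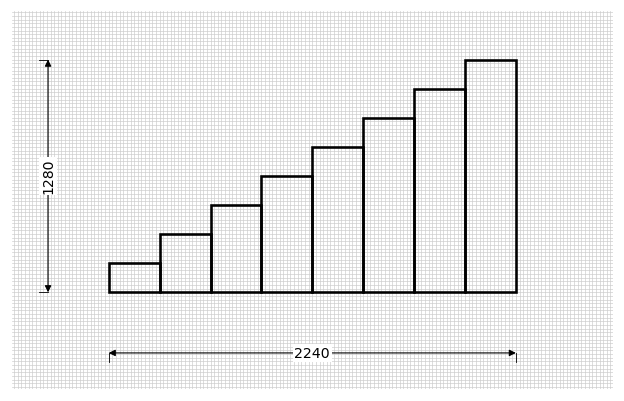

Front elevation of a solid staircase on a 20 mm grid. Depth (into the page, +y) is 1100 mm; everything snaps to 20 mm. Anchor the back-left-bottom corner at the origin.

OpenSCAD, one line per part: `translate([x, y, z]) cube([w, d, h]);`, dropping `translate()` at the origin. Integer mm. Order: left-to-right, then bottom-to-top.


cube([280, 1100, 160]);
translate([280, 0, 0]) cube([280, 1100, 320]);
translate([560, 0, 0]) cube([280, 1100, 480]);
translate([840, 0, 0]) cube([280, 1100, 640]);
translate([1120, 0, 0]) cube([280, 1100, 800]);
translate([1400, 0, 0]) cube([280, 1100, 960]);
translate([1680, 0, 0]) cube([280, 1100, 1120]);
translate([1960, 0, 0]) cube([280, 1100, 1280]);


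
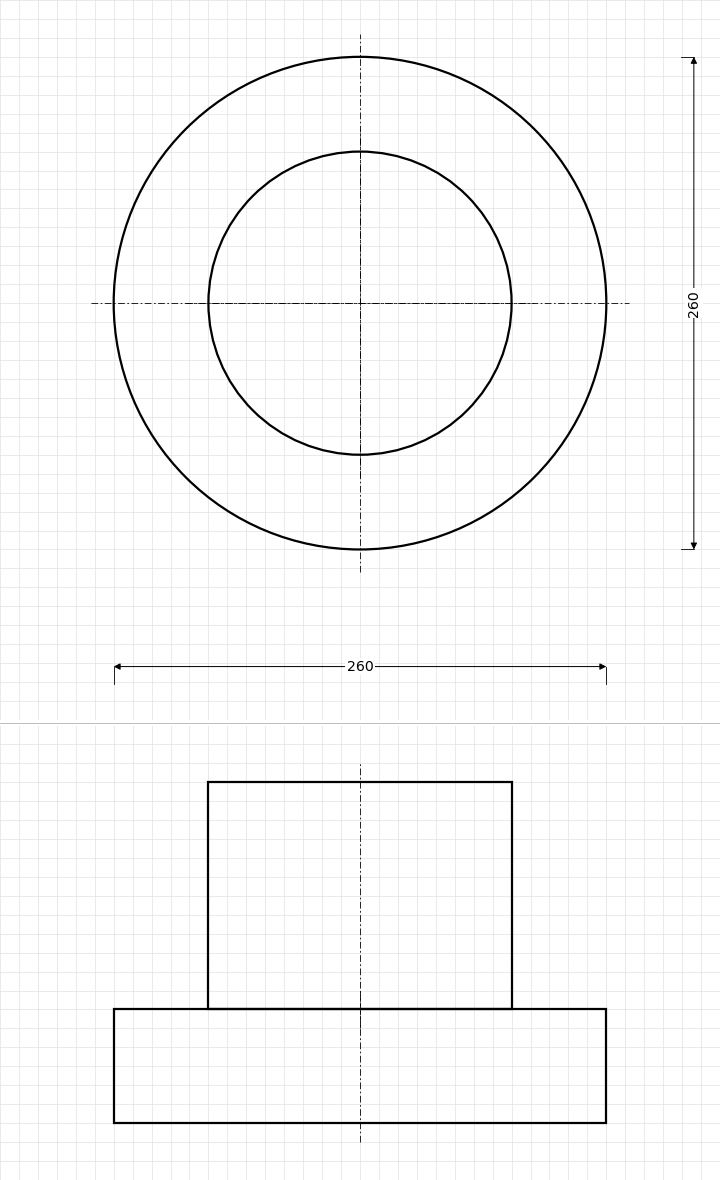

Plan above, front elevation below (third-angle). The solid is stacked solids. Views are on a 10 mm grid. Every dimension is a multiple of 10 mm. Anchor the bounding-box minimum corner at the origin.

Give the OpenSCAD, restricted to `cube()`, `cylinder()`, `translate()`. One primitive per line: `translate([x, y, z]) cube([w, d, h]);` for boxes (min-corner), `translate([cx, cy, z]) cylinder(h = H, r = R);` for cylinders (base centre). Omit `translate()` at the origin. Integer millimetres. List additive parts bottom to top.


translate([130, 130, 0]) cylinder(h = 60, r = 130);
translate([130, 130, 60]) cylinder(h = 120, r = 80);


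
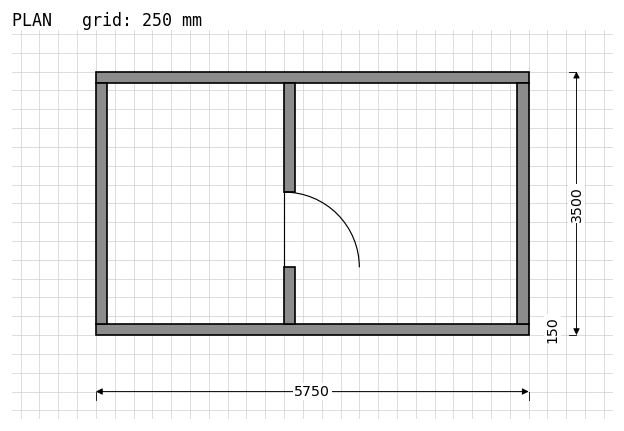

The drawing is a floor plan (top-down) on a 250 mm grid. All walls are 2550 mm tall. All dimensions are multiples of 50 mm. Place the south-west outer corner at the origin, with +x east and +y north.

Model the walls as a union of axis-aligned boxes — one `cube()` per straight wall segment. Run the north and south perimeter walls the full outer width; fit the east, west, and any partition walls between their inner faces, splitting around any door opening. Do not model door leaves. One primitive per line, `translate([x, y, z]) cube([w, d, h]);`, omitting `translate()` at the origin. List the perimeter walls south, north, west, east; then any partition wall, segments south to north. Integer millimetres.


cube([5750, 150, 2550]);
translate([0, 3350, 0]) cube([5750, 150, 2550]);
translate([0, 150, 0]) cube([150, 3200, 2550]);
translate([5600, 150, 0]) cube([150, 3200, 2550]);
translate([2500, 150, 0]) cube([150, 750, 2550]);
translate([2500, 1900, 0]) cube([150, 1450, 2550]);


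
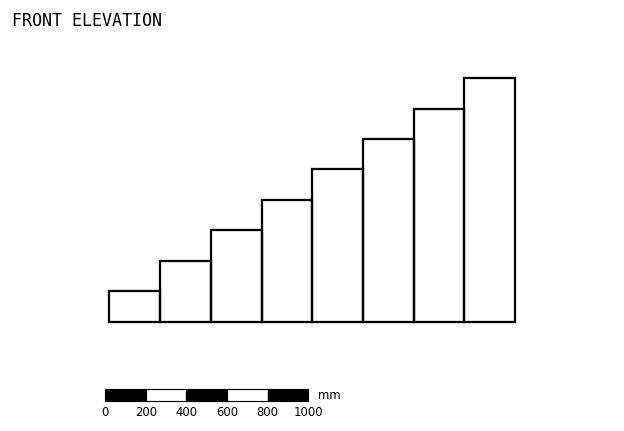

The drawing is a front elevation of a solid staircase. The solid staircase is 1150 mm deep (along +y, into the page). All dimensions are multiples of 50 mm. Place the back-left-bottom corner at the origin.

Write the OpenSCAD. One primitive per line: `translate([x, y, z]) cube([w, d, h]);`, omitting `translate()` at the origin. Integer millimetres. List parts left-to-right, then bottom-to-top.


cube([250, 1150, 150]);
translate([250, 0, 0]) cube([250, 1150, 300]);
translate([500, 0, 0]) cube([250, 1150, 450]);
translate([750, 0, 0]) cube([250, 1150, 600]);
translate([1000, 0, 0]) cube([250, 1150, 750]);
translate([1250, 0, 0]) cube([250, 1150, 900]);
translate([1500, 0, 0]) cube([250, 1150, 1050]);
translate([1750, 0, 0]) cube([250, 1150, 1200]);
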